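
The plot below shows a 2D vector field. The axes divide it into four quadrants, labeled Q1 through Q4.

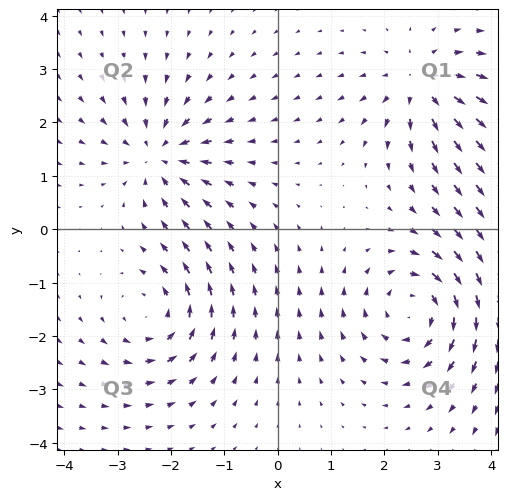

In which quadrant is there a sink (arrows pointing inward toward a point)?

The sink sits at approximately (-2.2, 1.4), which lies in quadrant Q2. The divergence there is about -5, negative as expected for a sink.

Q2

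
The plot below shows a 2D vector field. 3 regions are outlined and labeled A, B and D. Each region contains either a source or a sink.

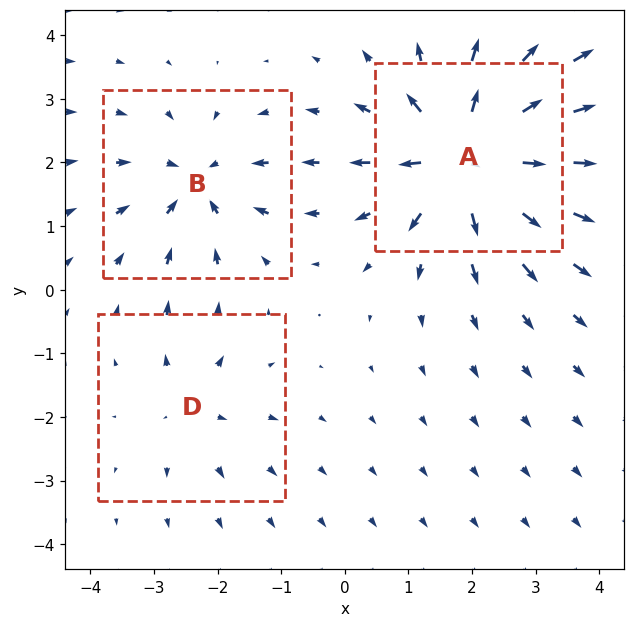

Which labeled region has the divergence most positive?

A

Divergence at each region's feature centre — A: about +6, B: about -4, D: about +2. Region A is most positive.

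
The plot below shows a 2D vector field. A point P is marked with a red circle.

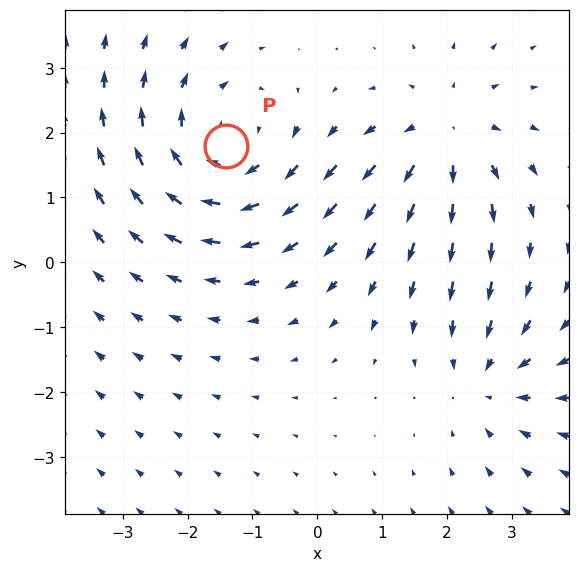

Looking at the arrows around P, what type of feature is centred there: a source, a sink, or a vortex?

At P (-1.4, 1.8) the arrows circulate clockwise. Divergence ≈0, curl about -4 — near-zero divergence with nonzero curl is a vortex.

vortex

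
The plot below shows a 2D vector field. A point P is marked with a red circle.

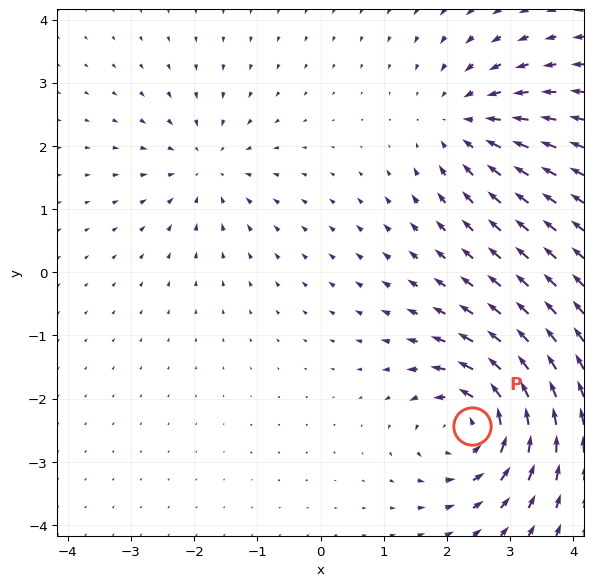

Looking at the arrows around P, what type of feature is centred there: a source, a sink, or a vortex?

vortex

At P (2.4, -2.4) the arrows circulate counterclockwise. Divergence ≈0, curl about +6 — near-zero divergence with nonzero curl is a vortex.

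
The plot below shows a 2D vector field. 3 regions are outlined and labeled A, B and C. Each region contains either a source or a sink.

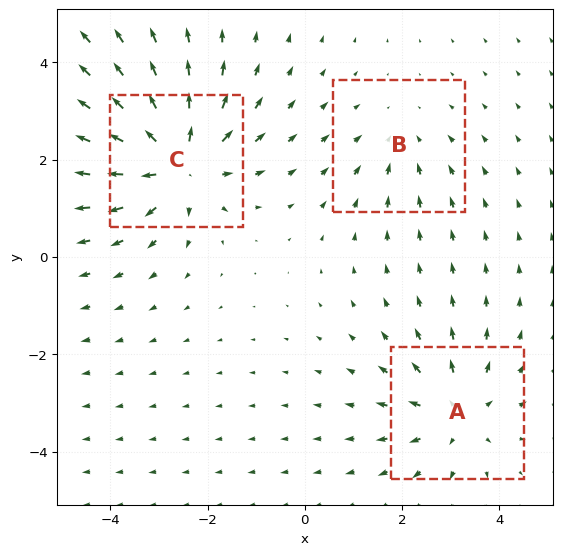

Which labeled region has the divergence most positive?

C

Divergence at each region's feature centre — A: about +3, B: about -2, C: about +5. Region C is most positive.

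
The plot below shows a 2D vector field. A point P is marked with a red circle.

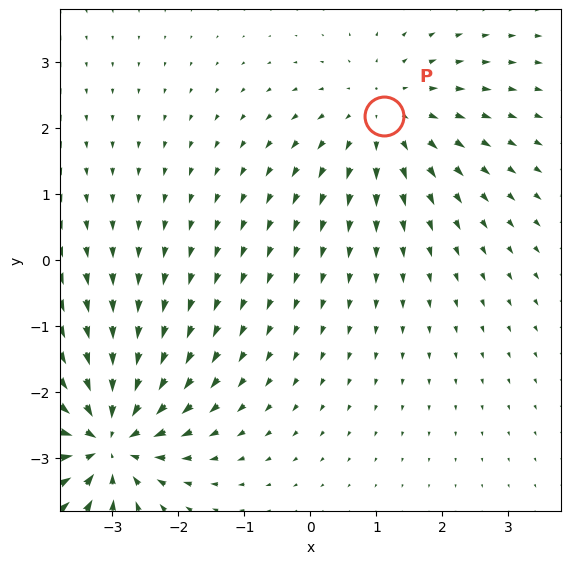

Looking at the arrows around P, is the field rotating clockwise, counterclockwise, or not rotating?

Near P at (1.1, 2.2) the arrows show no circulation. The curl there is ≈0.

not rotating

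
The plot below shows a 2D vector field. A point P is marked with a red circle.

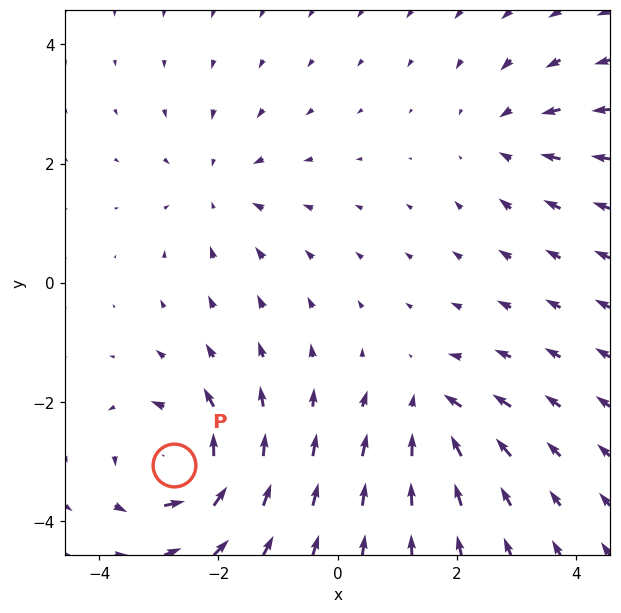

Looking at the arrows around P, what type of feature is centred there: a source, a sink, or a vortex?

At P (-2.8, -3.1) the arrows circulate counterclockwise. Divergence ≈0, curl about +7 — near-zero divergence with nonzero curl is a vortex.

vortex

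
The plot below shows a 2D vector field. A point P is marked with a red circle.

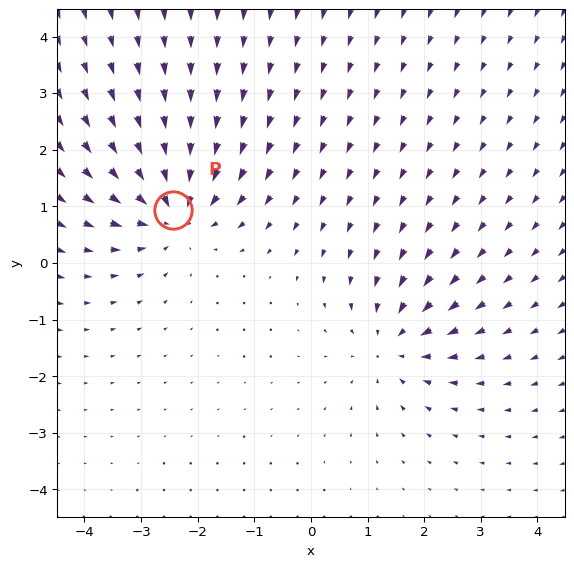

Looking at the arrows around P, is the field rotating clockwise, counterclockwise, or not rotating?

Near P at (-2.4, 0.9) the arrows show no circulation. The curl there is ≈0.

not rotating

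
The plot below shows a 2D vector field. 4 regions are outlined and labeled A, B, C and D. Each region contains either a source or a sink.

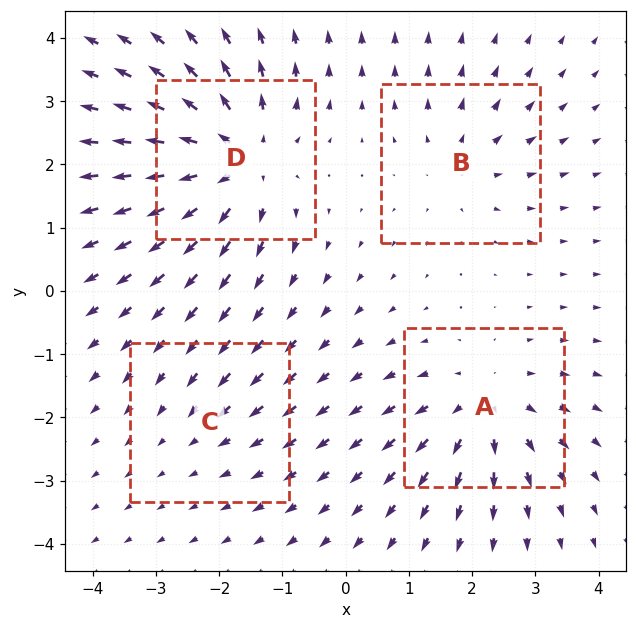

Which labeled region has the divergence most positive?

Divergence at each region's feature centre — A: about +5, B: about +3, C: about -2, D: about +7. Region D is most positive.

D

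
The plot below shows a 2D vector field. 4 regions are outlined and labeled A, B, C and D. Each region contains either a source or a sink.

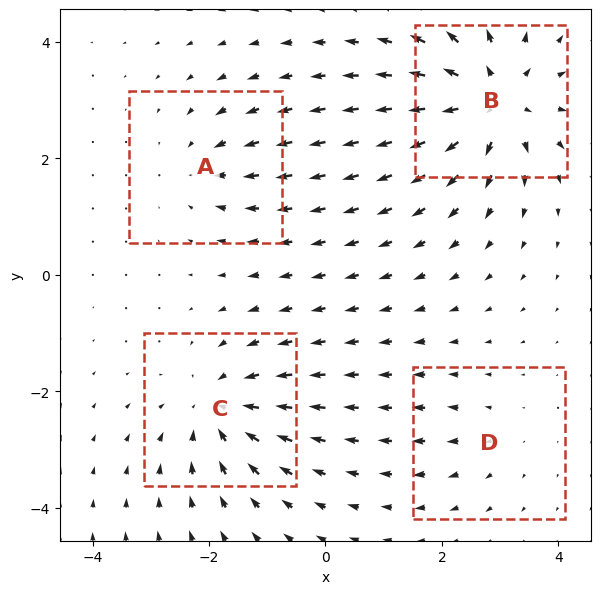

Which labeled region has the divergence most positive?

B

Divergence at each region's feature centre — A: about -3, B: about +7, C: about -5, D: about +2. Region B is most positive.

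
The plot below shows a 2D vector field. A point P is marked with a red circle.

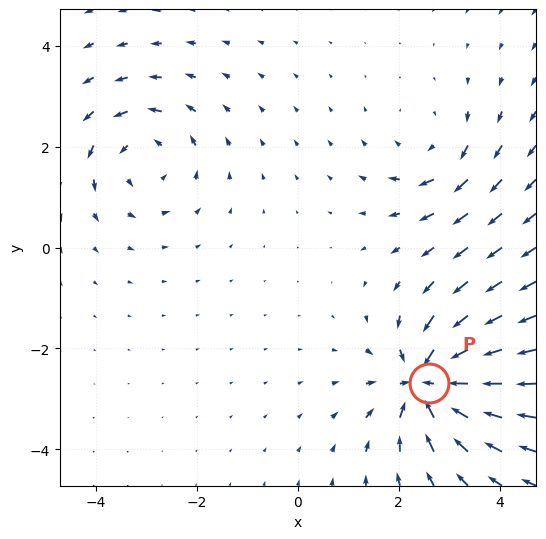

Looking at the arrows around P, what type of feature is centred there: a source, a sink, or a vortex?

sink

At P (2.6, -2.7) the arrows converge inward. Divergence about -7, curl ≈0 — negative divergence with near-zero curl is a sink.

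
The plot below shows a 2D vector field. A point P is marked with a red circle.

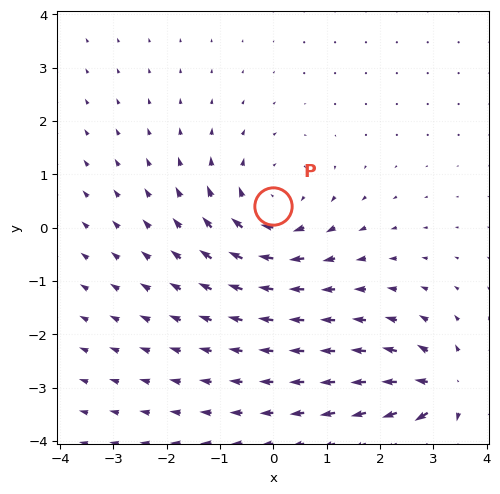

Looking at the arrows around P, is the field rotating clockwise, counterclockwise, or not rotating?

clockwise

Near P at (-0.0, 0.4) the arrows circulate clockwise. The curl (z-component) there is about -3; negative curl means clockwise rotation.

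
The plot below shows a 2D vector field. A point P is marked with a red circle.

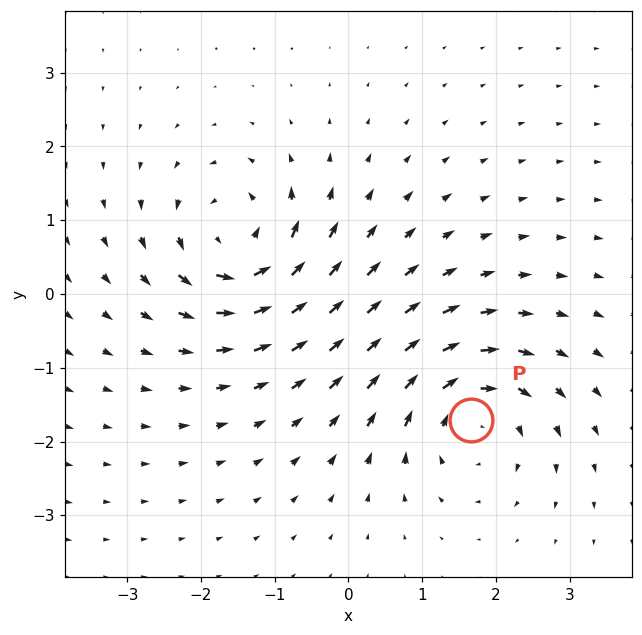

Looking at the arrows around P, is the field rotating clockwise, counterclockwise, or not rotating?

clockwise

Near P at (1.7, -1.7) the arrows circulate clockwise. The curl (z-component) there is about -5; negative curl means clockwise rotation.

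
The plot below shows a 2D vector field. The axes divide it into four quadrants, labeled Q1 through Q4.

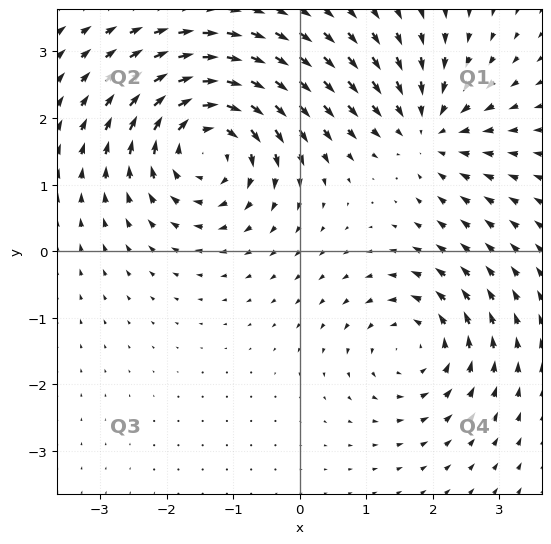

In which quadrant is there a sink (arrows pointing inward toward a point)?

Q1

The sink sits at approximately (1.9, 1.8), which lies in quadrant Q1. The divergence there is about -4, negative as expected for a sink.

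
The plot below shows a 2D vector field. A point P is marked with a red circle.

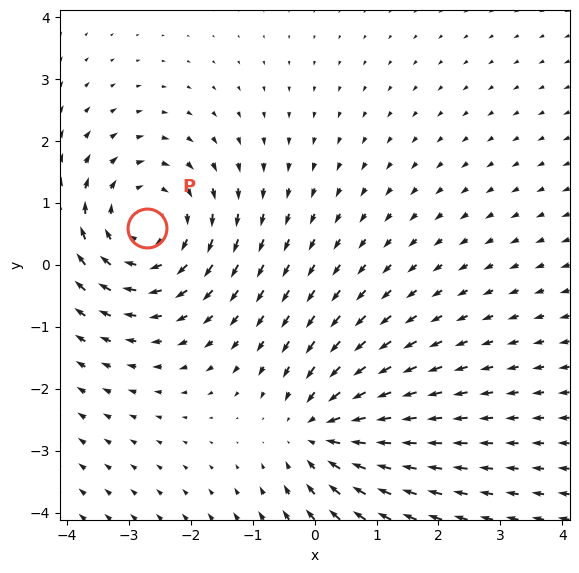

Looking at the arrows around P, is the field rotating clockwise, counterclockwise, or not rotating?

clockwise

Near P at (-2.7, 0.6) the arrows circulate clockwise. The curl (z-component) there is about -4; negative curl means clockwise rotation.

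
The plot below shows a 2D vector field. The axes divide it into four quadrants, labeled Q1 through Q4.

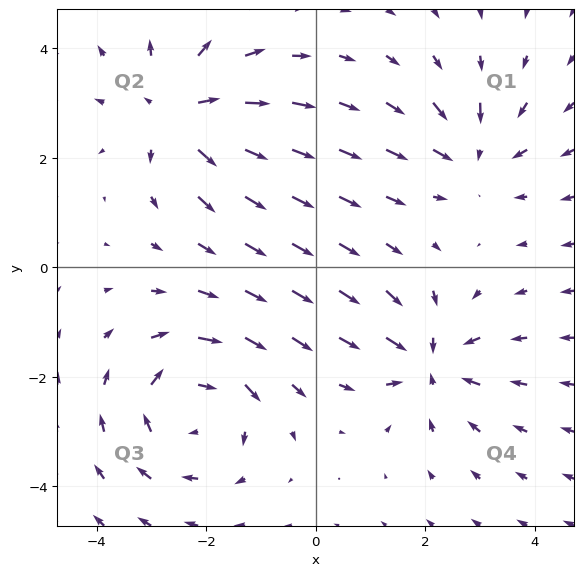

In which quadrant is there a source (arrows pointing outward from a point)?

The source sits at approximately (-2.5, 2.8), which lies in quadrant Q2. The divergence there is about +5, positive as expected for a source.

Q2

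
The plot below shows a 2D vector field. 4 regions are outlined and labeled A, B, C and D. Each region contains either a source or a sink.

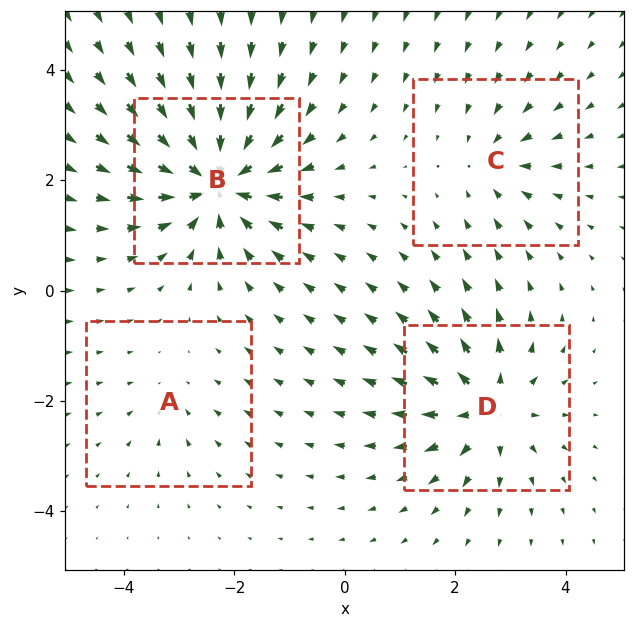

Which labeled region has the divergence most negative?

B

Divergence at each region's feature centre — A: about -2, B: about -8, C: about -3, D: about +6. Region B is most negative.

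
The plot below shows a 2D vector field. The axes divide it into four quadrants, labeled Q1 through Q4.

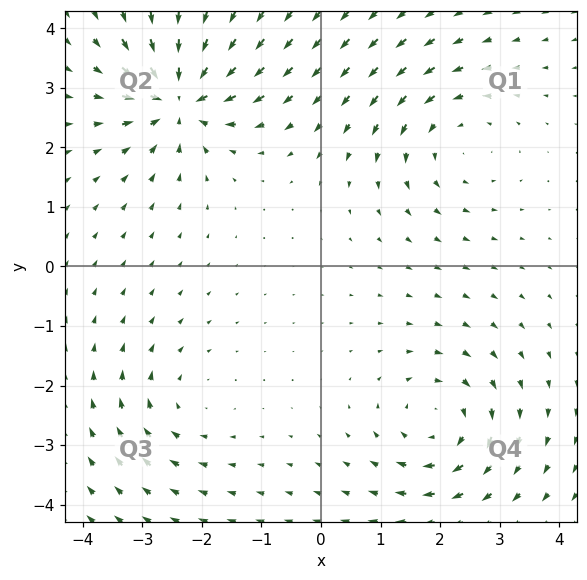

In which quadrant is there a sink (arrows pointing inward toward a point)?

Q2

The sink sits at approximately (-2.4, 2.8), which lies in quadrant Q2. The divergence there is about -7, negative as expected for a sink.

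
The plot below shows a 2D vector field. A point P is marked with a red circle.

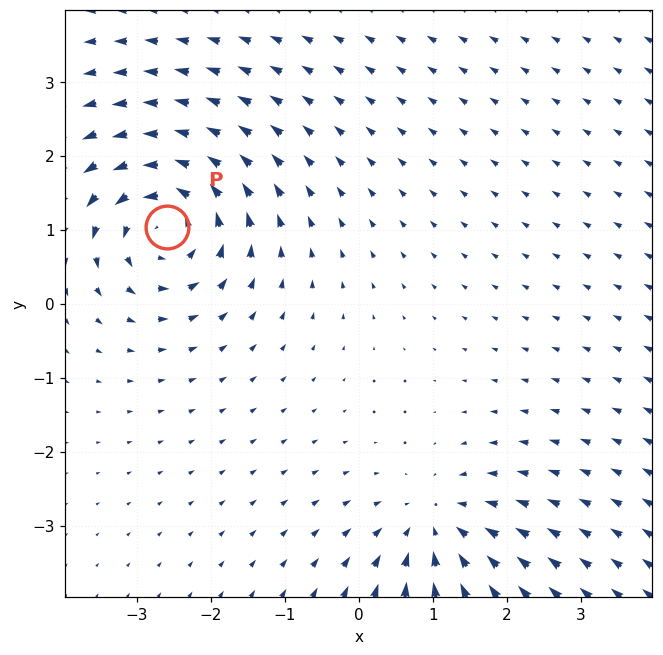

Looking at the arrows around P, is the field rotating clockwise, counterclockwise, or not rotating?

Near P at (-2.6, 1.0) the arrows circulate counterclockwise. The curl (z-component) there is about +5; positive curl means counterclockwise rotation.

counterclockwise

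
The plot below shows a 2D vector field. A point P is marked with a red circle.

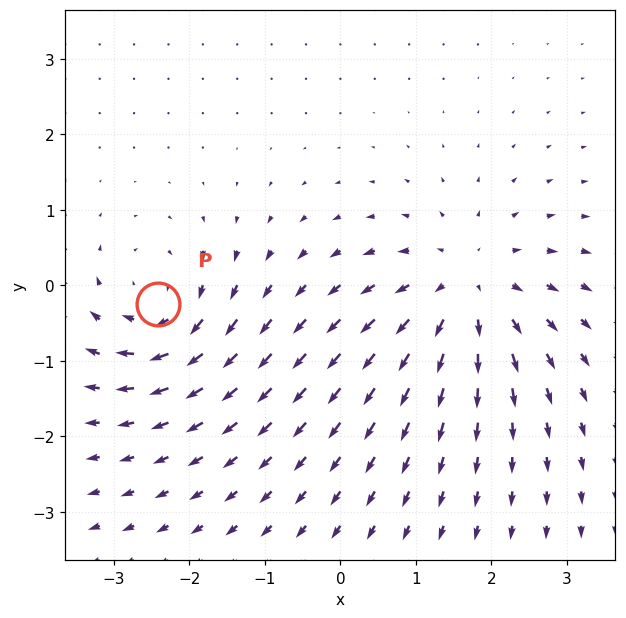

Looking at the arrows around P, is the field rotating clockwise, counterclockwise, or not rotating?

Near P at (-2.4, -0.3) the arrows circulate clockwise. The curl (z-component) there is about -5; negative curl means clockwise rotation.

clockwise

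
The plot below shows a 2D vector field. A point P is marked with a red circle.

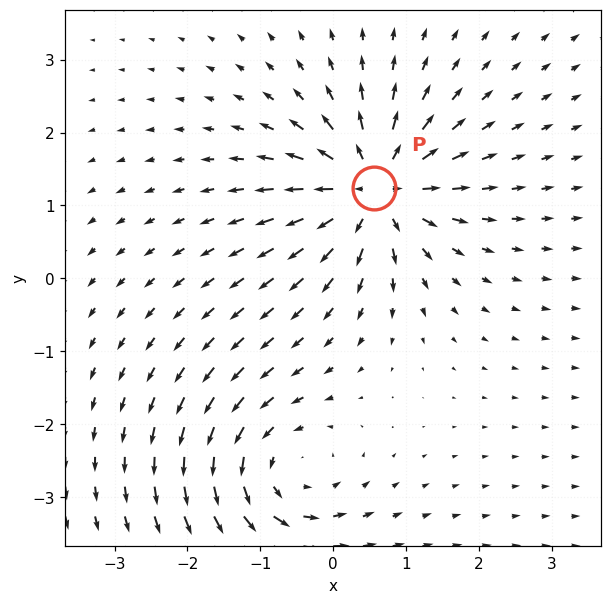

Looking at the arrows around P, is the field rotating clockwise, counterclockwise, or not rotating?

not rotating

Near P at (0.6, 1.2) the arrows show no circulation. The curl there is ≈0.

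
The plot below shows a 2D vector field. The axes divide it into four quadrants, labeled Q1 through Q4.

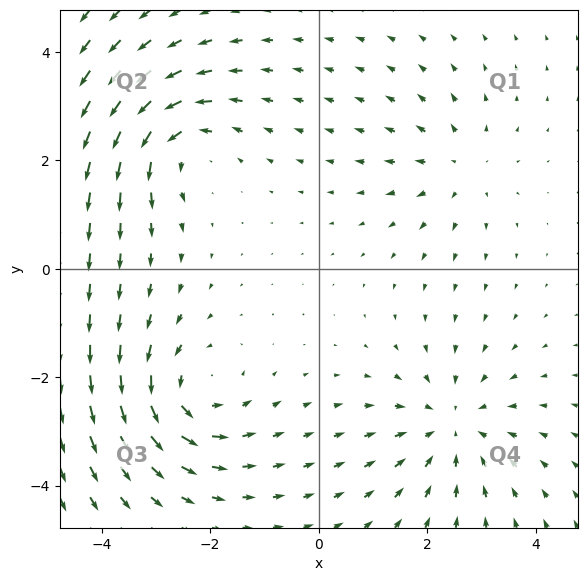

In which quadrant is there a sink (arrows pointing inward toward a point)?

The sink sits at approximately (2.5, -2.9), which lies in quadrant Q4. The divergence there is about -4, negative as expected for a sink.

Q4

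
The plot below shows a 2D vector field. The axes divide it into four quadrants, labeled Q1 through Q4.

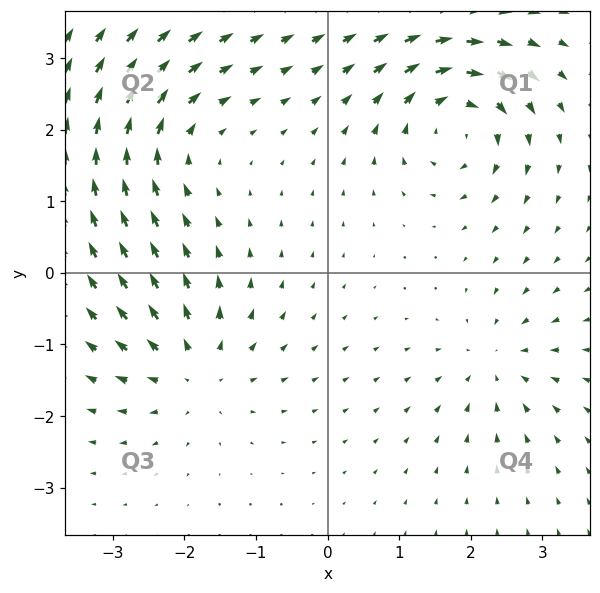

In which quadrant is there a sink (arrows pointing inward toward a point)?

Q4

The sink sits at approximately (2.3, -1.3), which lies in quadrant Q4. The divergence there is about -4, negative as expected for a sink.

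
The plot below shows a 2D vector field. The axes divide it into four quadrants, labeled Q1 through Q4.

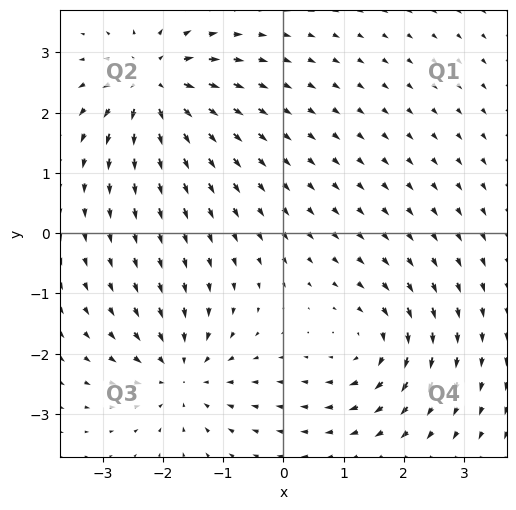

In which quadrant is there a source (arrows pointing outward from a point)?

Q2

The source sits at approximately (-2.2, 2.5), which lies in quadrant Q2. The divergence there is about +7, positive as expected for a source.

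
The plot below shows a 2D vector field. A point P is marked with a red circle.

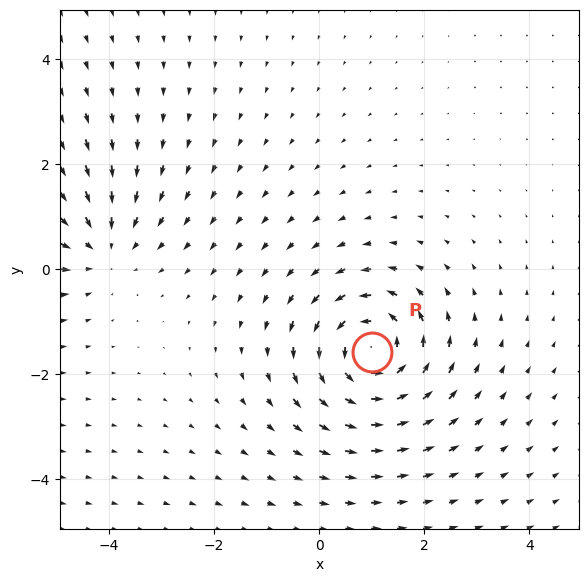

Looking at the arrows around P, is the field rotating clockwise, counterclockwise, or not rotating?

Near P at (1.0, -1.6) the arrows circulate counterclockwise. The curl (z-component) there is about +5; positive curl means counterclockwise rotation.

counterclockwise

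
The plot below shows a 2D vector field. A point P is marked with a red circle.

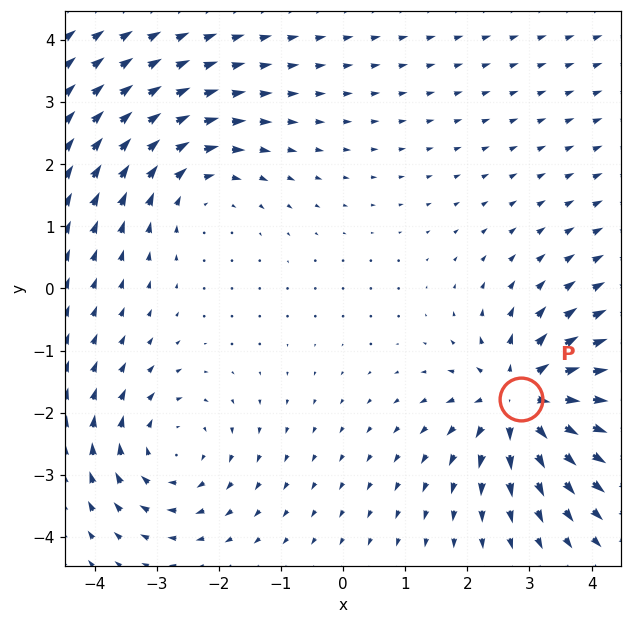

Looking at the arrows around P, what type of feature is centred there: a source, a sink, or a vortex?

source

At P (2.9, -1.8) the arrows spread outward. Divergence about +5, curl ≈0 — positive divergence with near-zero curl is a source.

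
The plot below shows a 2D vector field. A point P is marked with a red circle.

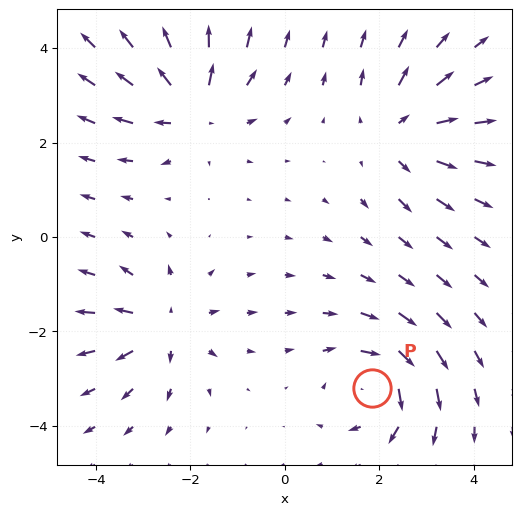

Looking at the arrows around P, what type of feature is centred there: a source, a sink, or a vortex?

At P (1.8, -3.2) the arrows circulate clockwise. Divergence ≈0, curl about -5 — near-zero divergence with nonzero curl is a vortex.

vortex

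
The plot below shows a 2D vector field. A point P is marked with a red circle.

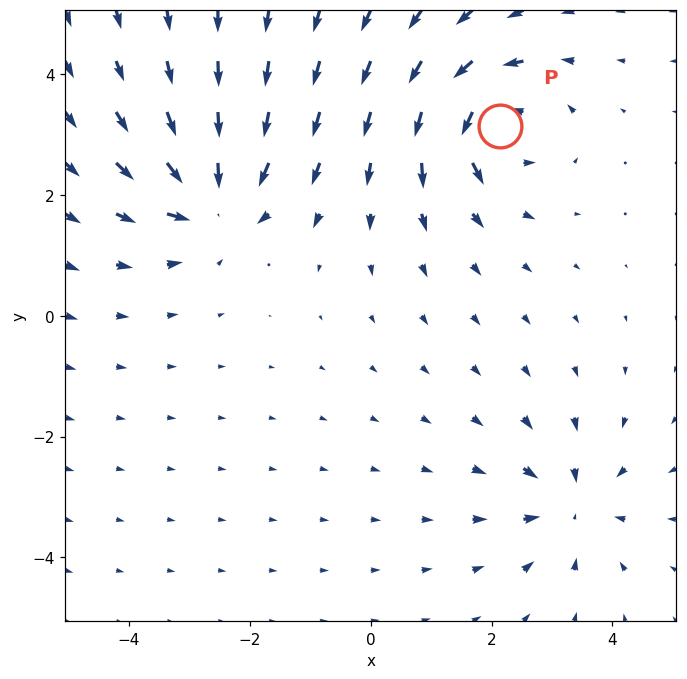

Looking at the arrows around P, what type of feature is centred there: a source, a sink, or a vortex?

vortex

At P (2.1, 3.1) the arrows circulate counterclockwise. Divergence ≈0, curl about +6 — near-zero divergence with nonzero curl is a vortex.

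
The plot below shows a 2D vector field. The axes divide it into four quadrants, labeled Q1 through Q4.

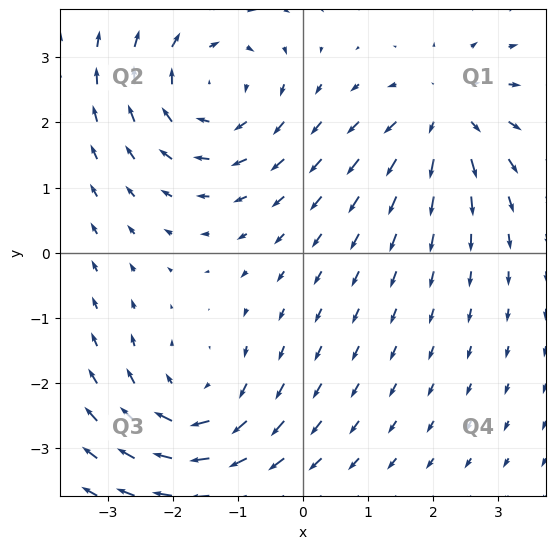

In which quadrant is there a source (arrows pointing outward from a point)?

Q1

The source sits at approximately (2.2, 2.1), which lies in quadrant Q1. The divergence there is about +4, positive as expected for a source.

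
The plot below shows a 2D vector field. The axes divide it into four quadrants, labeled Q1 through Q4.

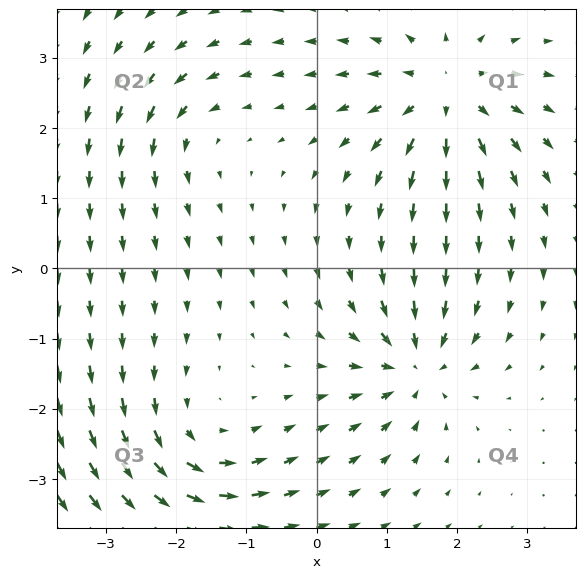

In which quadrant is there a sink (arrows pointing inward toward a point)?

Q4

The sink sits at approximately (1.4, -1.4), which lies in quadrant Q4. The divergence there is about -6, negative as expected for a sink.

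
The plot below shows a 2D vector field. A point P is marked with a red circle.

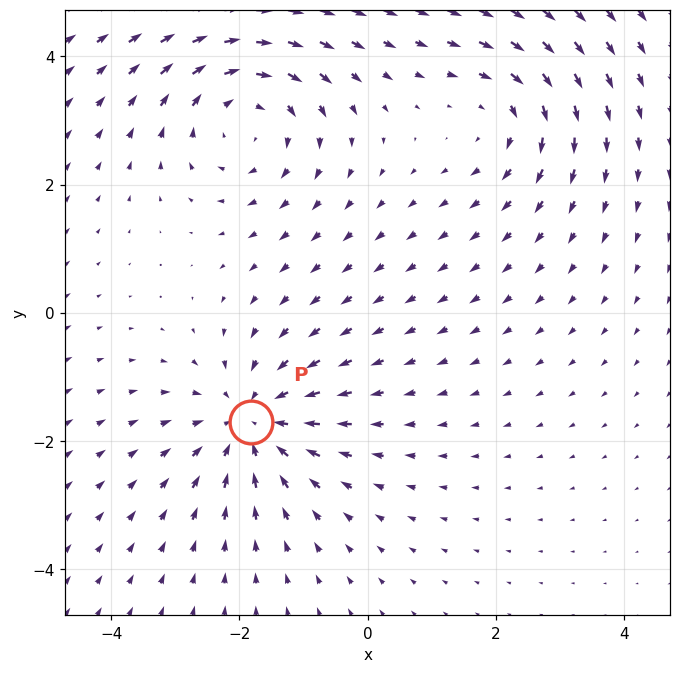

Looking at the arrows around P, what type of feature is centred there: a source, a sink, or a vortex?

sink

At P (-1.8, -1.7) the arrows converge inward. Divergence about -4, curl ≈0 — negative divergence with near-zero curl is a sink.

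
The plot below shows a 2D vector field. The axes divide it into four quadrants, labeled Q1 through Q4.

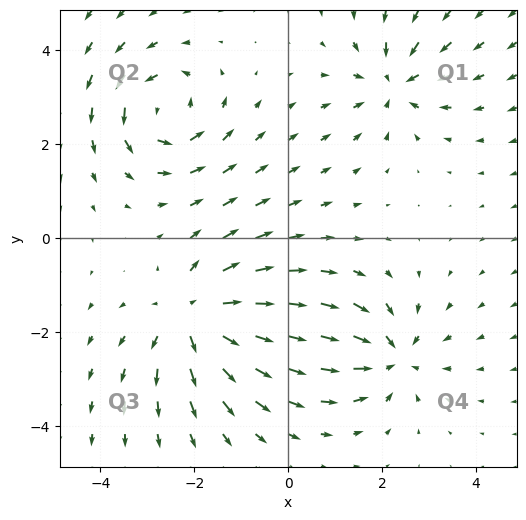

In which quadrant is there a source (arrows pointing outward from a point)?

The source sits at approximately (-2.0, -1.7), which lies in quadrant Q3. The divergence there is about +5, positive as expected for a source.

Q3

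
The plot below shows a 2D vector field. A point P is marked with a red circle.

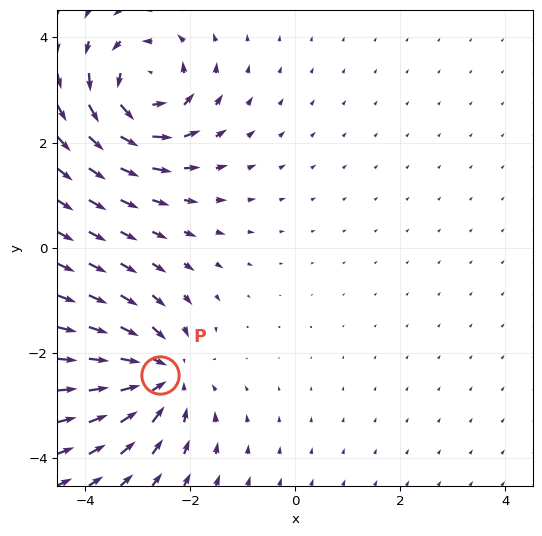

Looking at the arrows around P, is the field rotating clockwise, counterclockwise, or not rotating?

not rotating

Near P at (-2.6, -2.4) the arrows show no circulation. The curl there is ≈0.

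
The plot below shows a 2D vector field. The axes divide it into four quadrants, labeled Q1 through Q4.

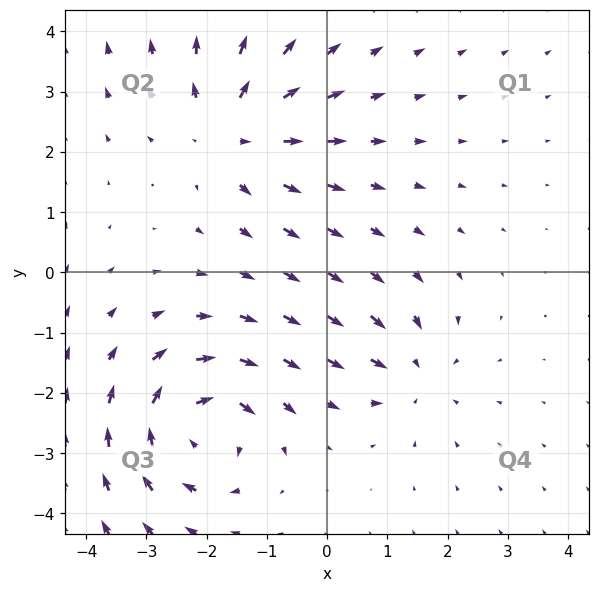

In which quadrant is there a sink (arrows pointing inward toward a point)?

The sink sits at approximately (1.4, -1.7), which lies in quadrant Q4. The divergence there is about -3, negative as expected for a sink.

Q4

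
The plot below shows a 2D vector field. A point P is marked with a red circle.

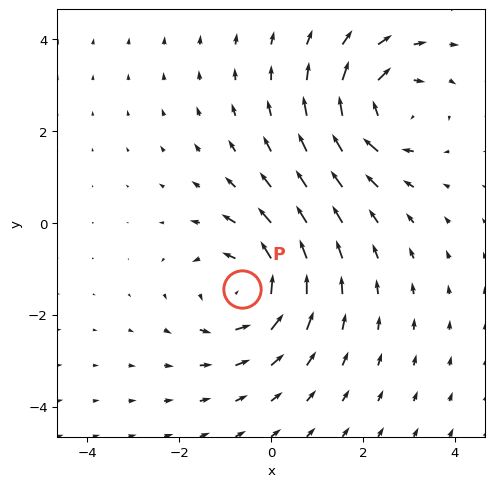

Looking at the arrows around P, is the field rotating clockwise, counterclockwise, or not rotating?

Near P at (-0.6, -1.4) the arrows circulate counterclockwise. The curl (z-component) there is about +3; positive curl means counterclockwise rotation.

counterclockwise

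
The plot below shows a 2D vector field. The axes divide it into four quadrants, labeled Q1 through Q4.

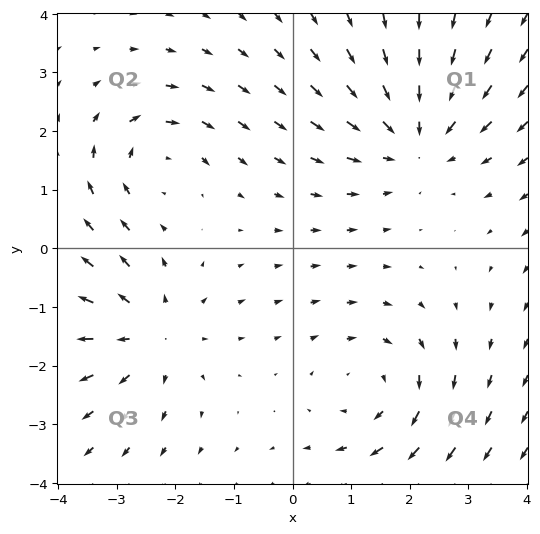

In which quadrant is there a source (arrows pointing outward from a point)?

Q3

The source sits at approximately (-2.4, -1.5), which lies in quadrant Q3. The divergence there is about +3, positive as expected for a source.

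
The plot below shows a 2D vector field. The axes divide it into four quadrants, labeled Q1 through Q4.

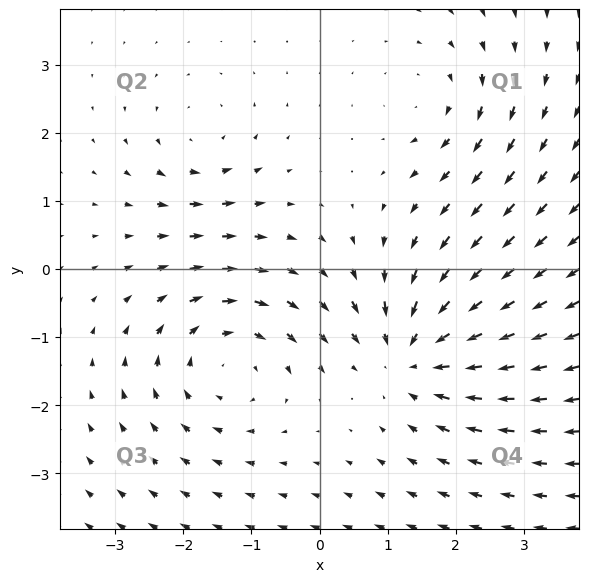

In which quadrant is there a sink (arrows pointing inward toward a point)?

Q4

The sink sits at approximately (1.4, -1.2), which lies in quadrant Q4. The divergence there is about -5, negative as expected for a sink.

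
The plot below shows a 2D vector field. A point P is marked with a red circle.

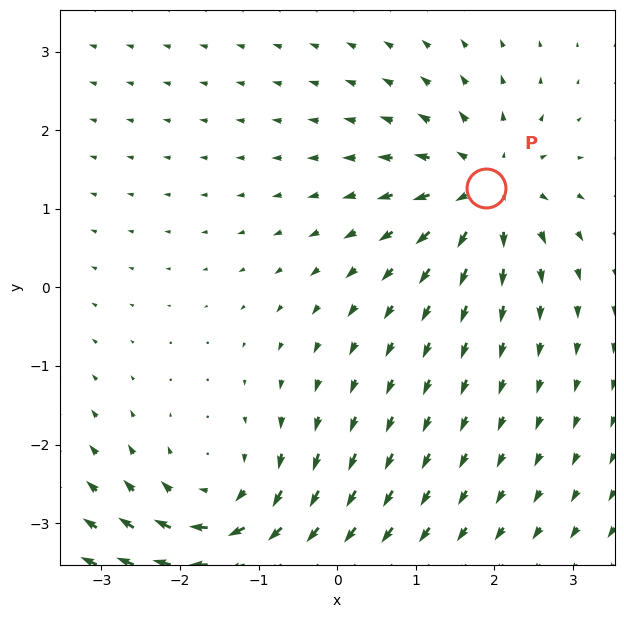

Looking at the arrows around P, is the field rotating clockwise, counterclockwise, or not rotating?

not rotating

Near P at (1.9, 1.3) the arrows show no circulation. The curl there is ≈0.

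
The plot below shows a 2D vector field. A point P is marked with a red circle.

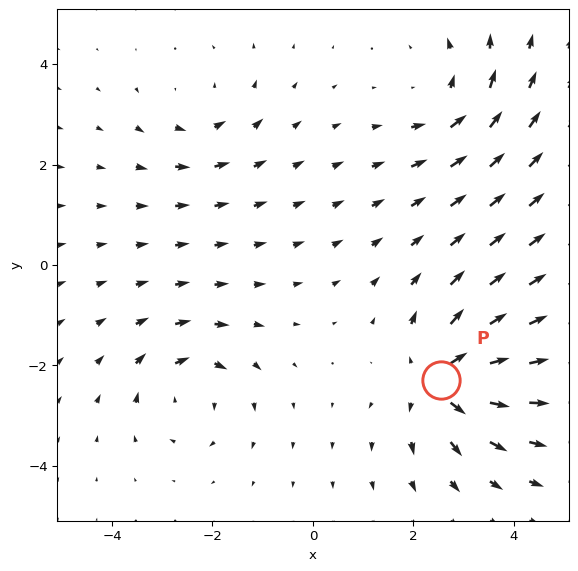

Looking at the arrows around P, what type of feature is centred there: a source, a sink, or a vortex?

At P (2.5, -2.3) the arrows spread outward. Divergence about +5, curl ≈0 — positive divergence with near-zero curl is a source.

source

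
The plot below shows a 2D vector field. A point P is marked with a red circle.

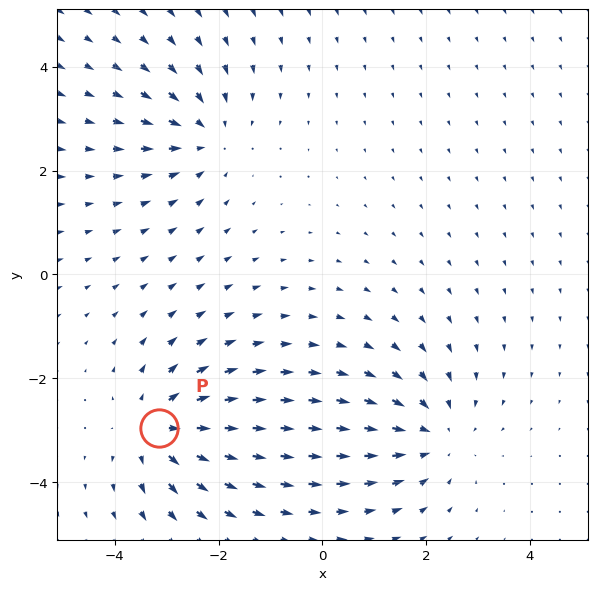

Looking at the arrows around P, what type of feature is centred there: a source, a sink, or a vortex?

At P (-3.2, -3.0) the arrows spread outward. Divergence about +4, curl ≈0 — positive divergence with near-zero curl is a source.

source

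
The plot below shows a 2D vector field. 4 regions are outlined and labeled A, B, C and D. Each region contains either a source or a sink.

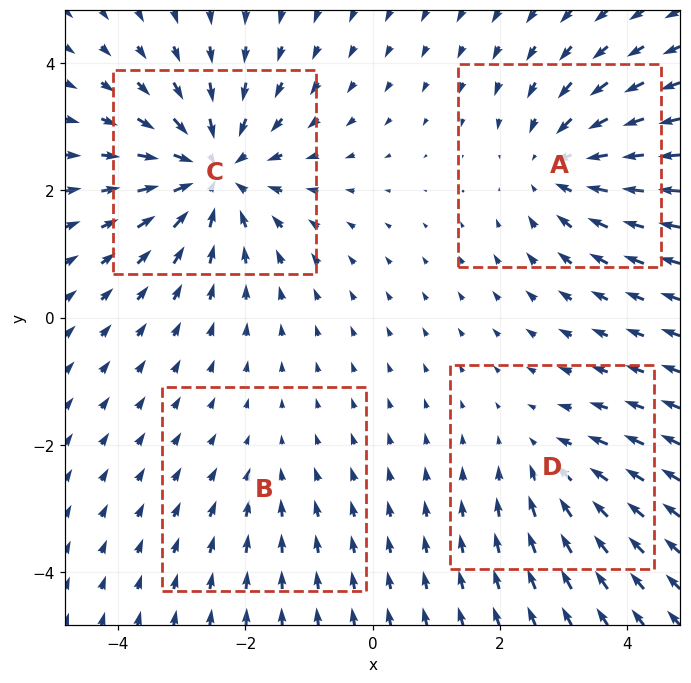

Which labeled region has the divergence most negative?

Divergence at each region's feature centre — A: about -5, B: about -2, C: about -6, D: about -3. Region C is most negative.

C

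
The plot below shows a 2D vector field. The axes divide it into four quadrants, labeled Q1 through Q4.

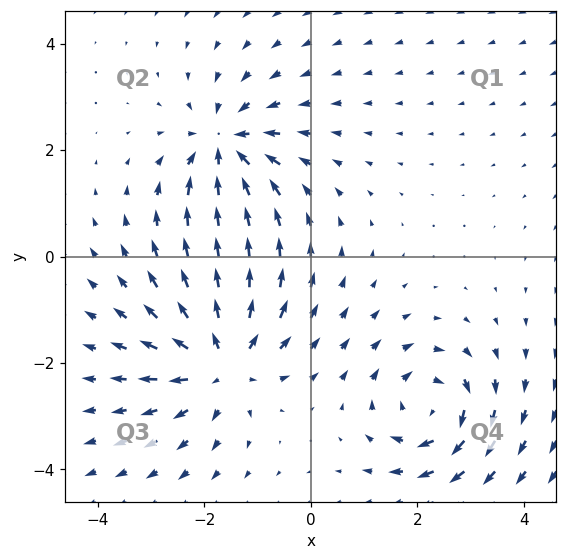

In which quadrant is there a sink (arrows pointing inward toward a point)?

Q2

The sink sits at approximately (-1.6, 2.1), which lies in quadrant Q2. The divergence there is about -5, negative as expected for a sink.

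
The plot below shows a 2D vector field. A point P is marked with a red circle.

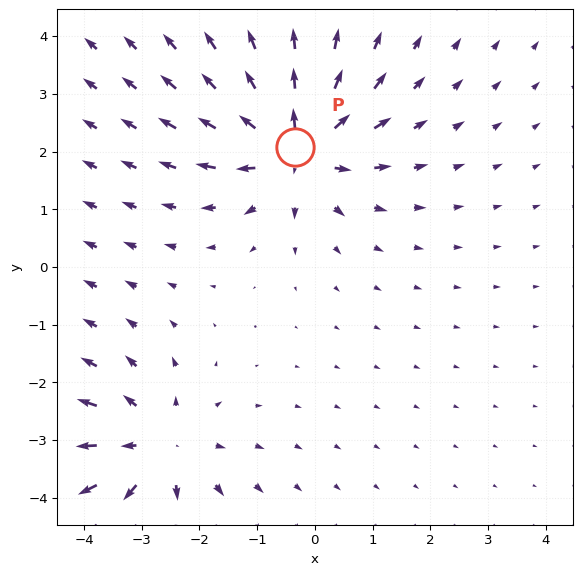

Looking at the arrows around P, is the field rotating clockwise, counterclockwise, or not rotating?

Near P at (-0.3, 2.1) the arrows show no circulation. The curl there is ≈0.

not rotating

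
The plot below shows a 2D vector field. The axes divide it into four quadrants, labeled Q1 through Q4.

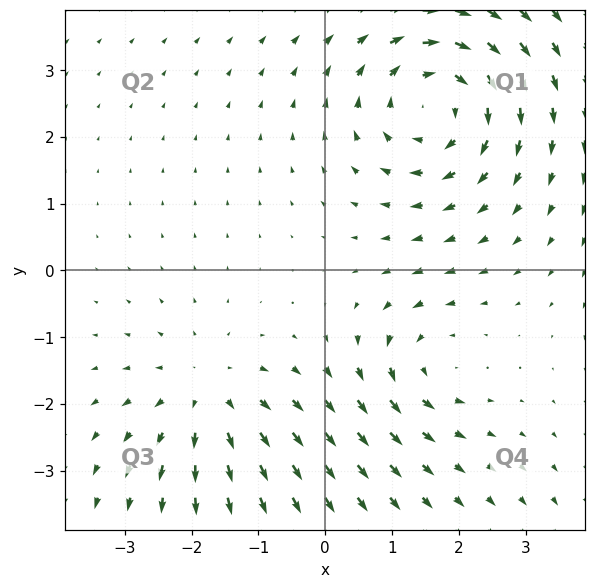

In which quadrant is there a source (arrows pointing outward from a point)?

The source sits at approximately (-1.8, -1.9), which lies in quadrant Q3. The divergence there is about +3, positive as expected for a source.

Q3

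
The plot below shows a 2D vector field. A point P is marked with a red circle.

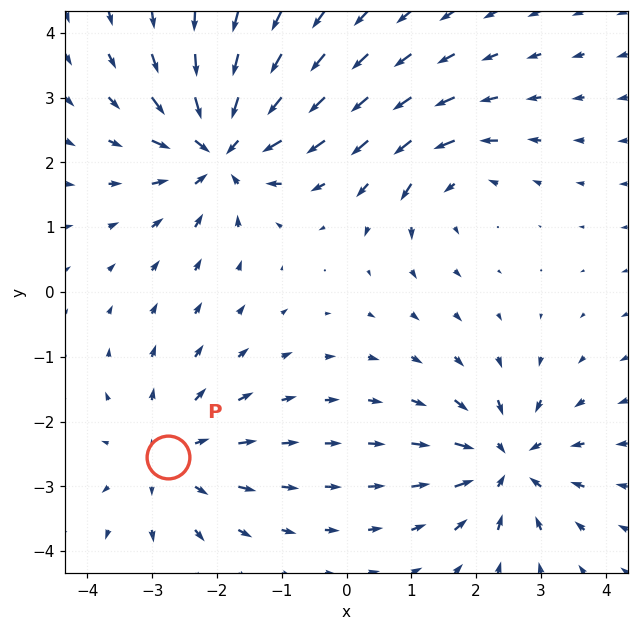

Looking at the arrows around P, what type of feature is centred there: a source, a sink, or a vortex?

source

At P (-2.8, -2.5) the arrows spread outward. Divergence about +3, curl ≈0 — positive divergence with near-zero curl is a source.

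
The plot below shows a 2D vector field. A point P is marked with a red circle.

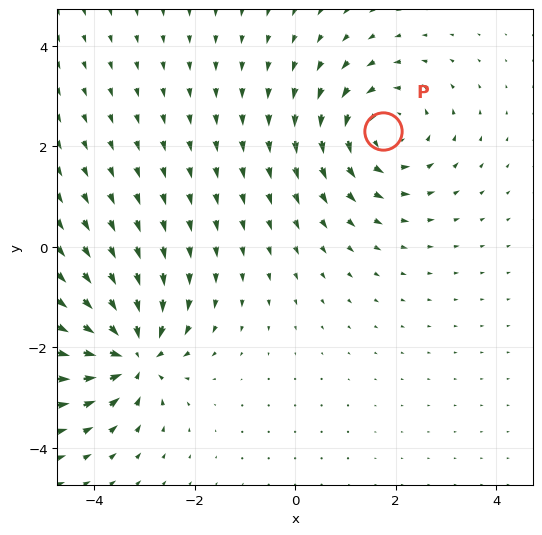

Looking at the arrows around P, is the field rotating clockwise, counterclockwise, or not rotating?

Near P at (1.8, 2.3) the arrows circulate counterclockwise. The curl (z-component) there is about +4; positive curl means counterclockwise rotation.

counterclockwise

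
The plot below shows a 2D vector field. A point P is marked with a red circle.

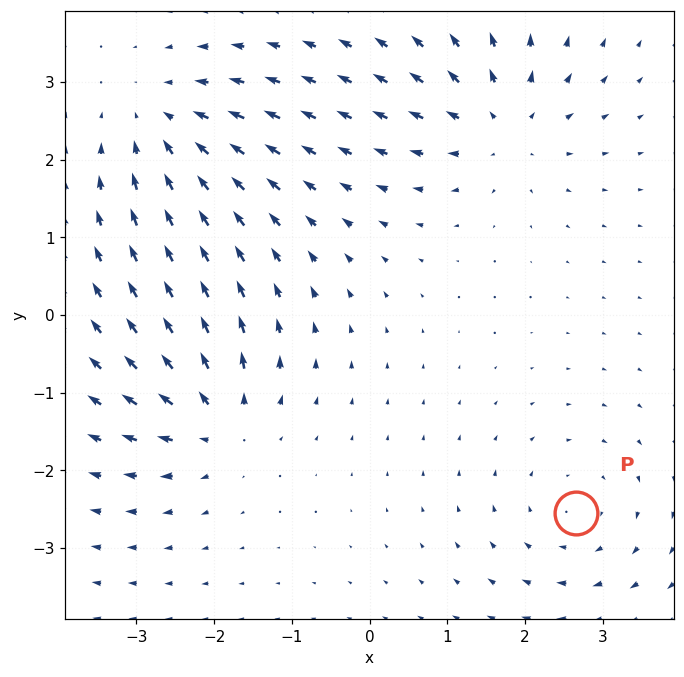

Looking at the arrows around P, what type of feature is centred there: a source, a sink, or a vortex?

At P (2.7, -2.6) the arrows circulate clockwise. Divergence ≈0, curl about -4 — near-zero divergence with nonzero curl is a vortex.

vortex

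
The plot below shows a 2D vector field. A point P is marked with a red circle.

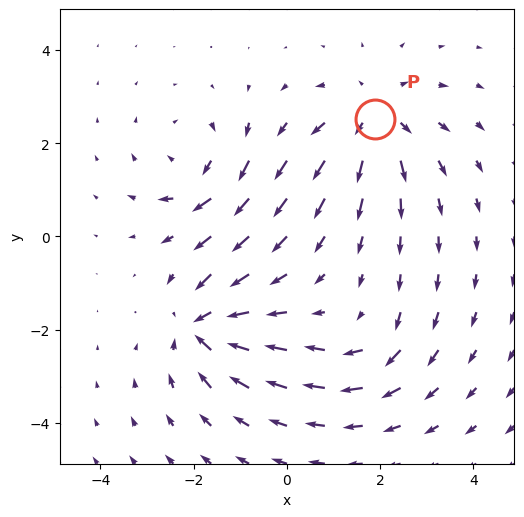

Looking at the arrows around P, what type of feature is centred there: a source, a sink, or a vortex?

At P (1.9, 2.5) the arrows spread outward. Divergence about +5, curl ≈0 — positive divergence with near-zero curl is a source.

source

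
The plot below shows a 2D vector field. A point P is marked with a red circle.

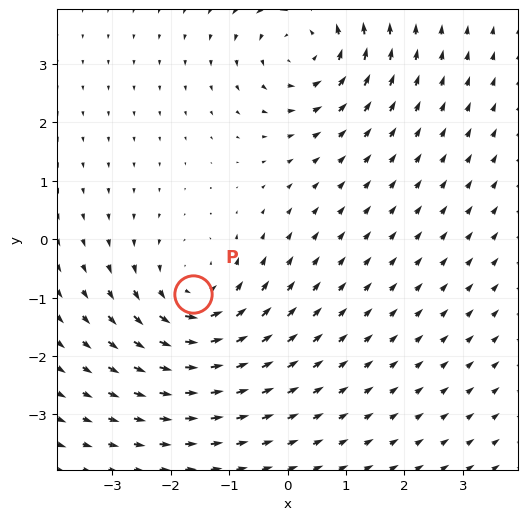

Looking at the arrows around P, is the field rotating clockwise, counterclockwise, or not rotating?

Near P at (-1.6, -0.9) the arrows circulate counterclockwise. The curl (z-component) there is about +5; positive curl means counterclockwise rotation.

counterclockwise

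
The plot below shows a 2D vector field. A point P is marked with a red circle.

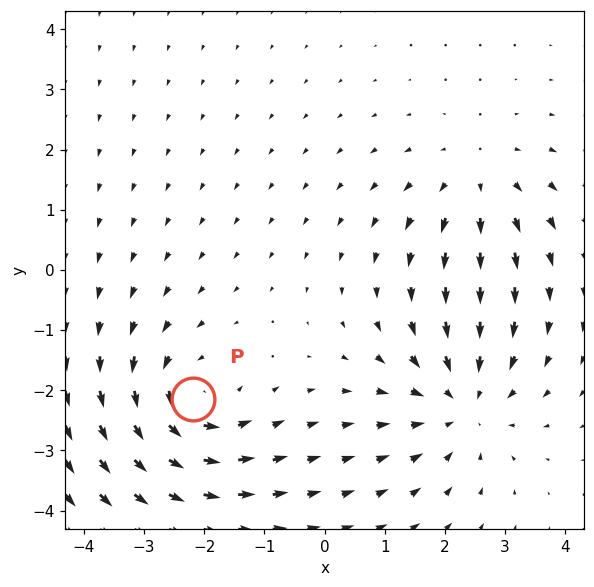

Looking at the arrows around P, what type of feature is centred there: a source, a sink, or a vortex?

At P (-2.2, -2.1) the arrows circulate counterclockwise. Divergence ≈0, curl about +4 — near-zero divergence with nonzero curl is a vortex.

vortex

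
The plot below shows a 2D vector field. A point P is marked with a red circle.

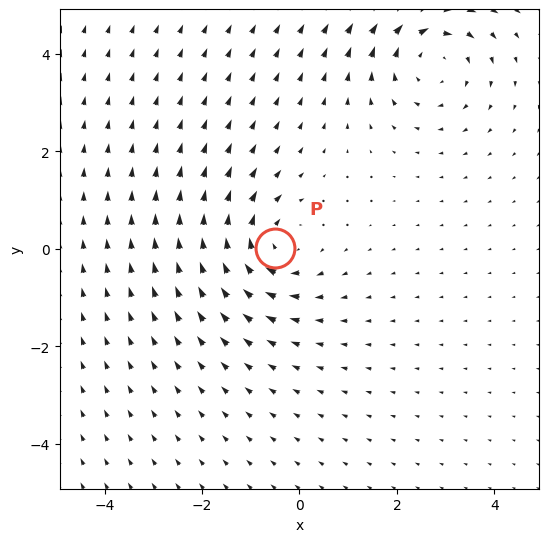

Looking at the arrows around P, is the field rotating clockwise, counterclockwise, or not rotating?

Near P at (-0.5, 0.0) the arrows circulate clockwise. The curl (z-component) there is about -5; negative curl means clockwise rotation.

clockwise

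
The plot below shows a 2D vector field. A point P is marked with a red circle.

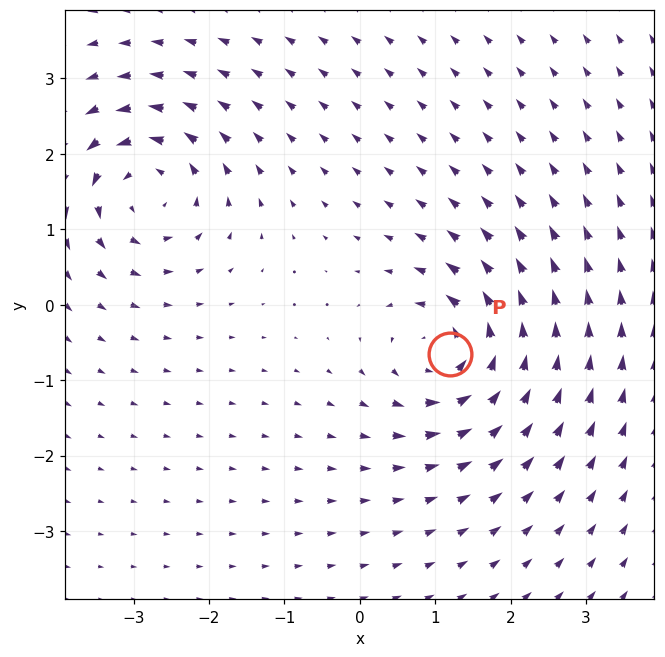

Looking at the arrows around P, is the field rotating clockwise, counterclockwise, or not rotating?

counterclockwise

Near P at (1.2, -0.7) the arrows circulate counterclockwise. The curl (z-component) there is about +5; positive curl means counterclockwise rotation.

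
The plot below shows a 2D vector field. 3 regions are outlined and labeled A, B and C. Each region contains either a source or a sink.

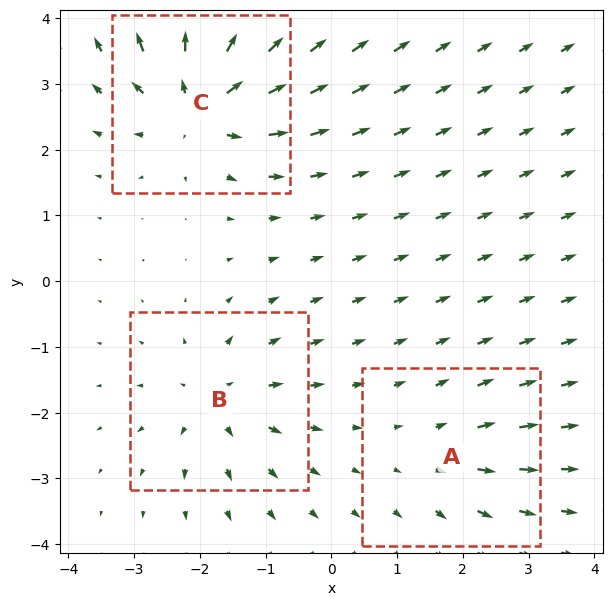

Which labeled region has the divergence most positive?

C

Divergence at each region's feature centre — A: about +2, B: about +4, C: about +6. Region C is most positive.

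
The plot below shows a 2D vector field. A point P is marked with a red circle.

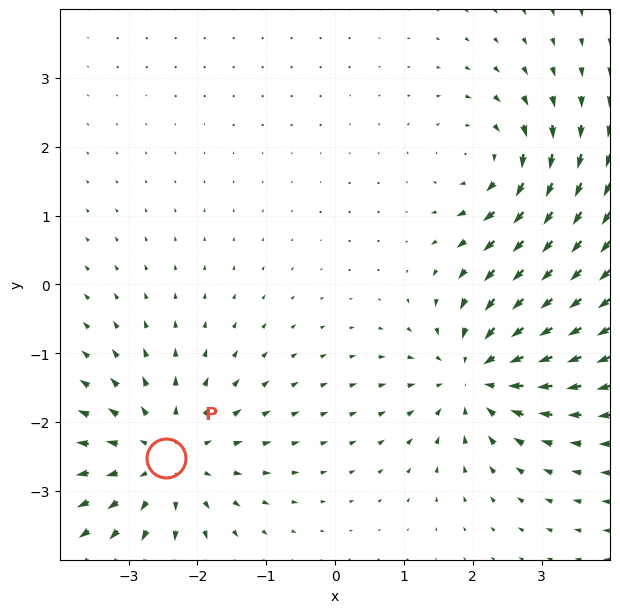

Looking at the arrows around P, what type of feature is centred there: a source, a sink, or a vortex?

source

At P (-2.5, -2.5) the arrows spread outward. Divergence about +4, curl ≈0 — positive divergence with near-zero curl is a source.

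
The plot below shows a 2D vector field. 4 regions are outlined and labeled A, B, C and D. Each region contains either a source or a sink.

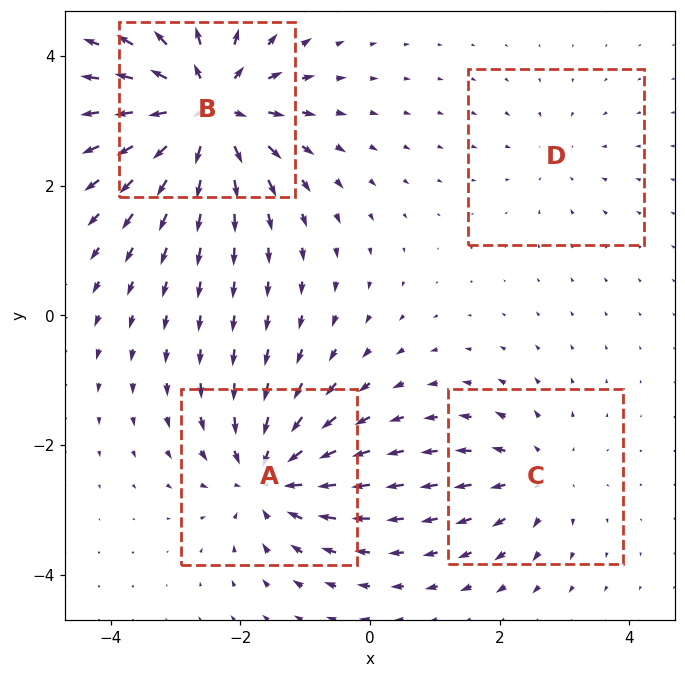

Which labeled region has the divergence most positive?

B

Divergence at each region's feature centre — A: about -6, B: about +8, C: about +4, D: about -2. Region B is most positive.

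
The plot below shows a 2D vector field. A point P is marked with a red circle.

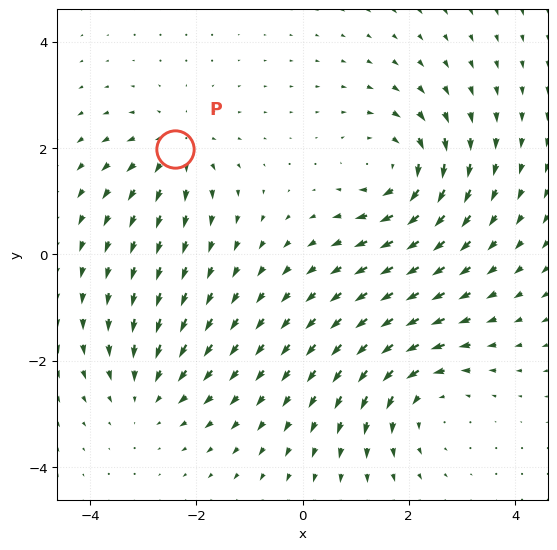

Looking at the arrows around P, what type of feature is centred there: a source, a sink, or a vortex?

source

At P (-2.4, 2.0) the arrows spread outward. Divergence about +4, curl ≈0 — positive divergence with near-zero curl is a source.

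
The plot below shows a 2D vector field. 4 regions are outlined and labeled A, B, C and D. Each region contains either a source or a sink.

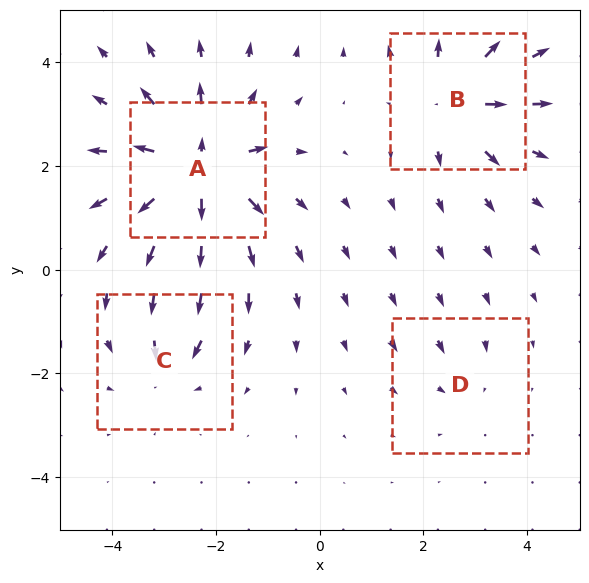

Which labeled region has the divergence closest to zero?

Divergence at each region's feature centre — A: about +10, B: about +6, C: about -4, D: about -2. Region D is closest to zero.

D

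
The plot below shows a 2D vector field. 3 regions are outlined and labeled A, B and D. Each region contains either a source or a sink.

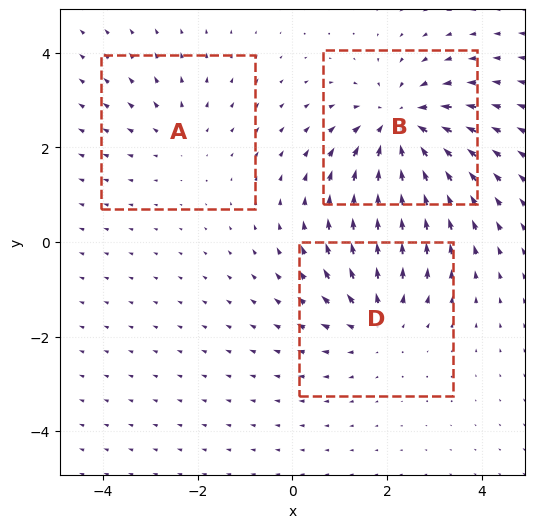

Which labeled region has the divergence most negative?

B

Divergence at each region's feature centre — A: about +2, B: about -4, D: about +3. Region B is most negative.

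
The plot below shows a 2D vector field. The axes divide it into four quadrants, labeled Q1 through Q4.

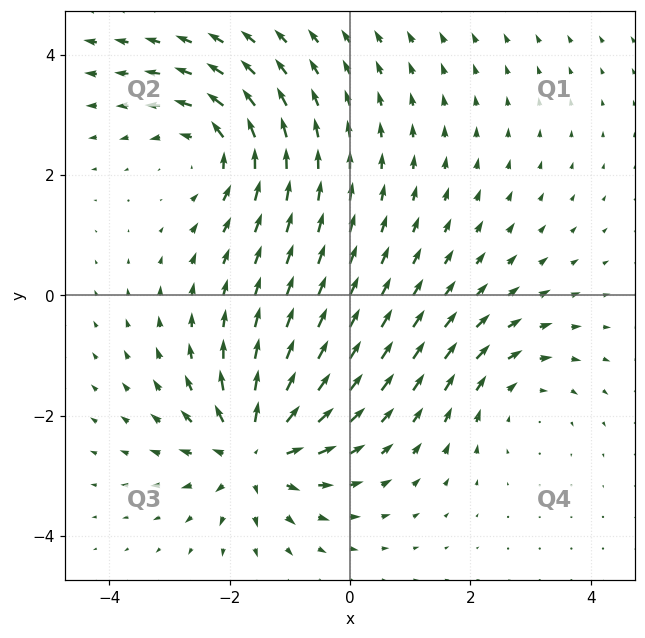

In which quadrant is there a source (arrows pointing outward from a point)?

Q3

The source sits at approximately (-1.6, -2.6), which lies in quadrant Q3. The divergence there is about +5, positive as expected for a source.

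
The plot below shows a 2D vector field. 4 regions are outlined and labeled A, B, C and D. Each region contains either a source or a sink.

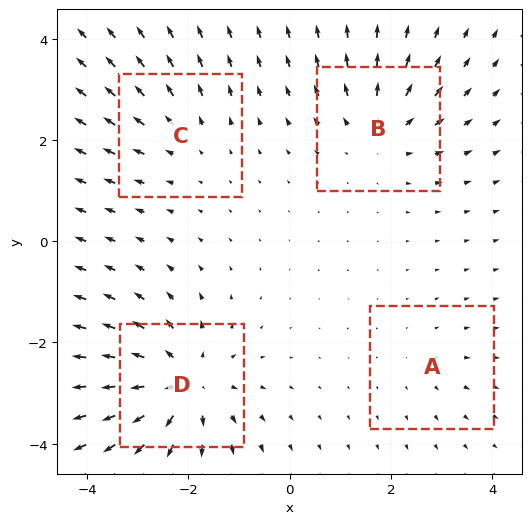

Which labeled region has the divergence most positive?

D

Divergence at each region's feature centre — A: about +2, B: about +4, C: about +3, D: about +6. Region D is most positive.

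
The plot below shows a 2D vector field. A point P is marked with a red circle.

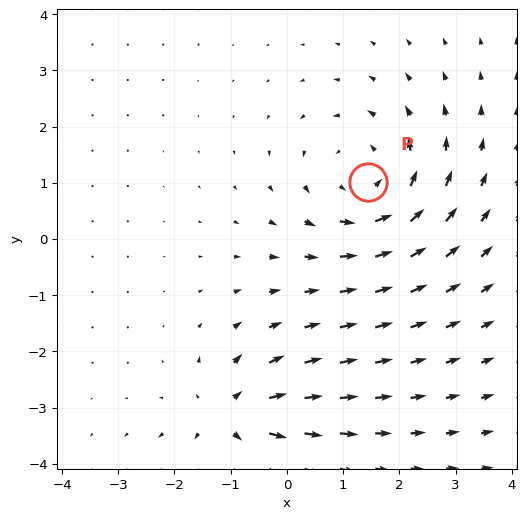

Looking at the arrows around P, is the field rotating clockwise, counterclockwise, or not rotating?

Near P at (1.4, 1.0) the arrows circulate counterclockwise. The curl (z-component) there is about +4; positive curl means counterclockwise rotation.

counterclockwise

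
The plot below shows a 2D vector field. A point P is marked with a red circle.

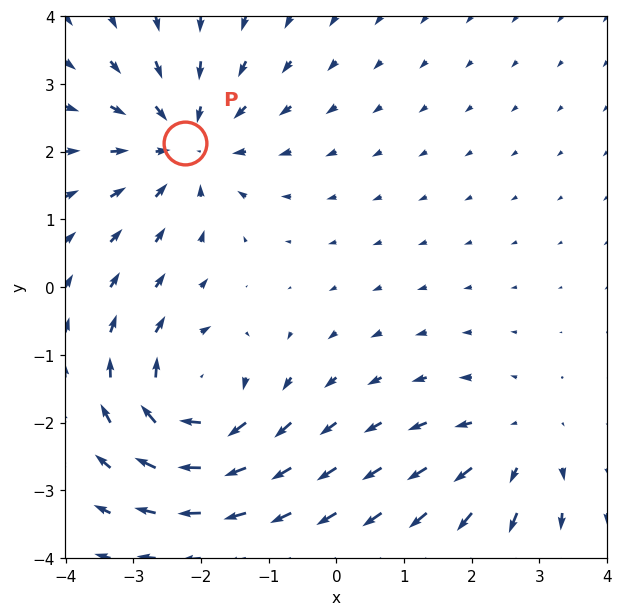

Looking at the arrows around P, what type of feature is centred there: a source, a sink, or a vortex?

sink

At P (-2.2, 2.1) the arrows converge inward. Divergence about -5, curl ≈0 — negative divergence with near-zero curl is a sink.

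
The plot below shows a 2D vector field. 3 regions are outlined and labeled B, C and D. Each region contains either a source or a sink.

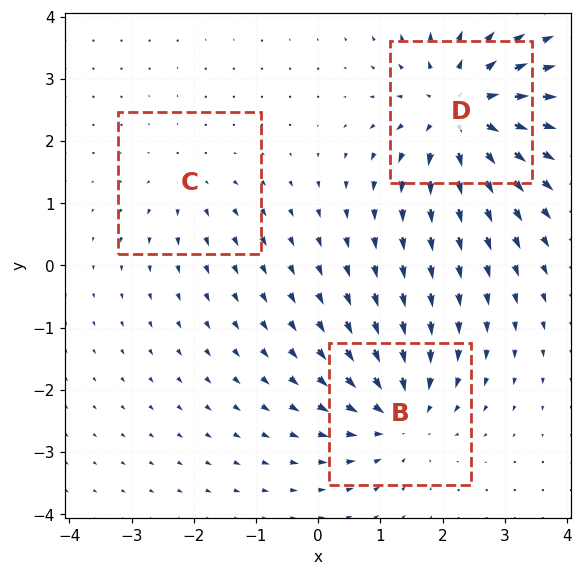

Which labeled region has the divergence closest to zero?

Divergence at each region's feature centre — B: about -4, C: about +2, D: about +5. Region C is closest to zero.

C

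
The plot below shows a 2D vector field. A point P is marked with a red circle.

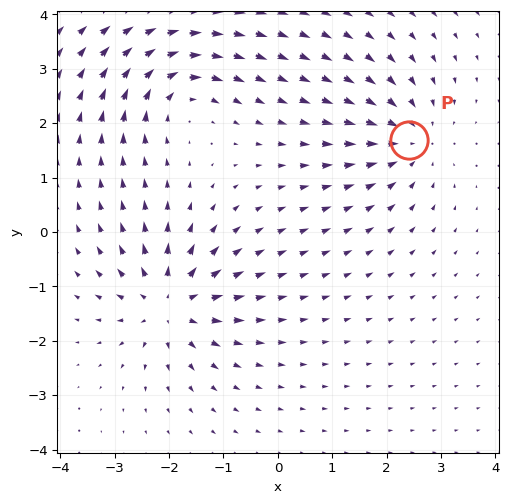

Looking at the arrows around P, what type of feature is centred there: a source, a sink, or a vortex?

sink

At P (2.4, 1.7) the arrows converge inward. Divergence about -3, curl ≈0 — negative divergence with near-zero curl is a sink.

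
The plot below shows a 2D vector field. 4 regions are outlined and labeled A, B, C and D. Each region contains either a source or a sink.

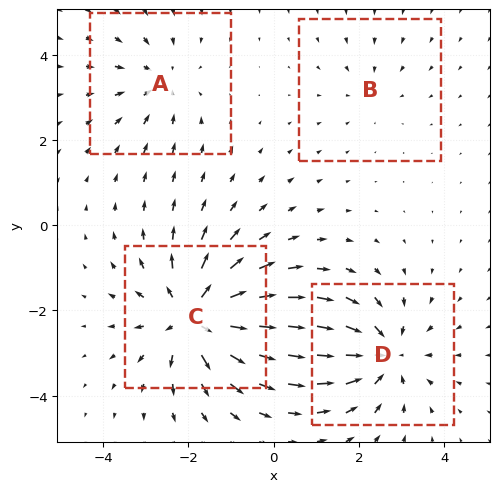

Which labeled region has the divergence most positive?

Divergence at each region's feature centre — A: about -3, B: about -2, C: about +7, D: about -5. Region C is most positive.

C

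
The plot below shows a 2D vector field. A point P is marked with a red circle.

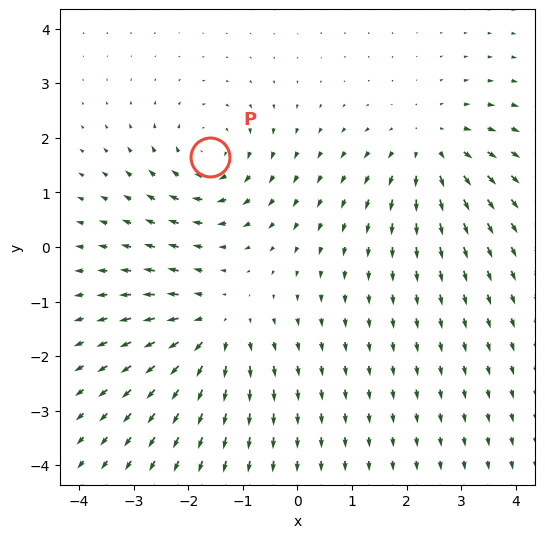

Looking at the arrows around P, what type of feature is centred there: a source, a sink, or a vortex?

At P (-1.6, 1.6) the arrows circulate clockwise. Divergence ≈0, curl about -4 — near-zero divergence with nonzero curl is a vortex.

vortex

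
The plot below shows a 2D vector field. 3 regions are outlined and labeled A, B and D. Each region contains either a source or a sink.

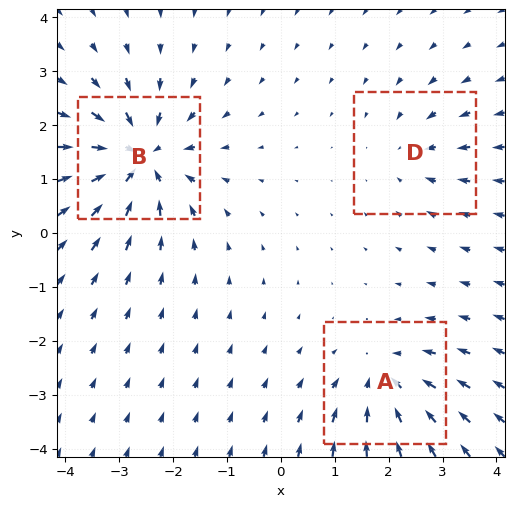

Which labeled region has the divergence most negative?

Divergence at each region's feature centre — A: about -3, B: about -5, D: about -2. Region B is most negative.

B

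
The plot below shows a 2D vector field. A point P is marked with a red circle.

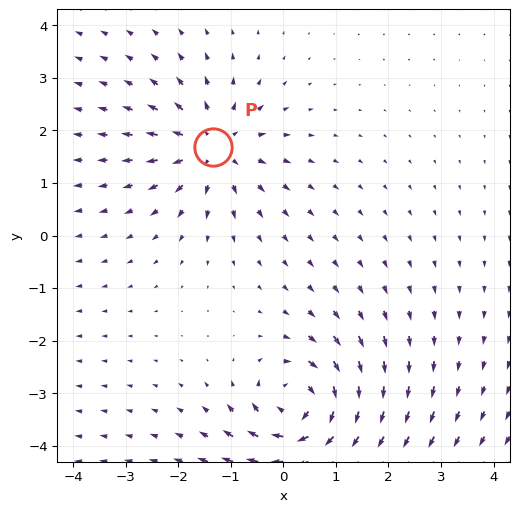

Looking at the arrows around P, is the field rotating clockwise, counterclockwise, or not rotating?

Near P at (-1.3, 1.7) the arrows show no circulation. The curl there is ≈0.

not rotating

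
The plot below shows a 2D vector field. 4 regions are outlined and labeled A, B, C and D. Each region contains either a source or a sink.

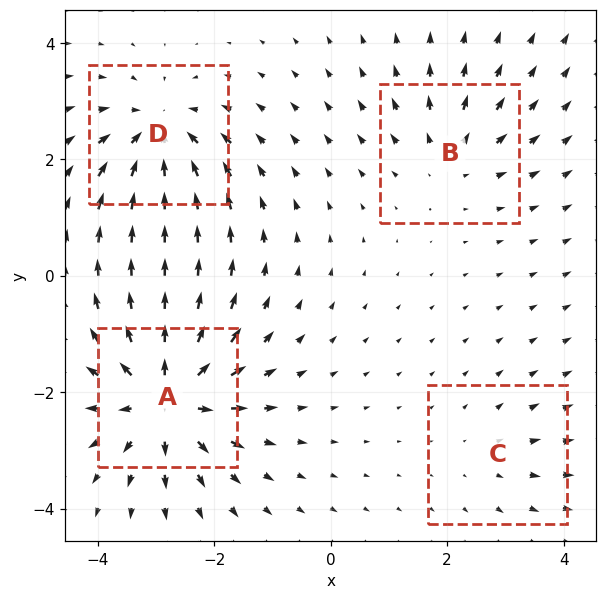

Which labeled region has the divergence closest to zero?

C

Divergence at each region's feature centre — A: about +8, B: about +4, C: about +2, D: about -6. Region C is closest to zero.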